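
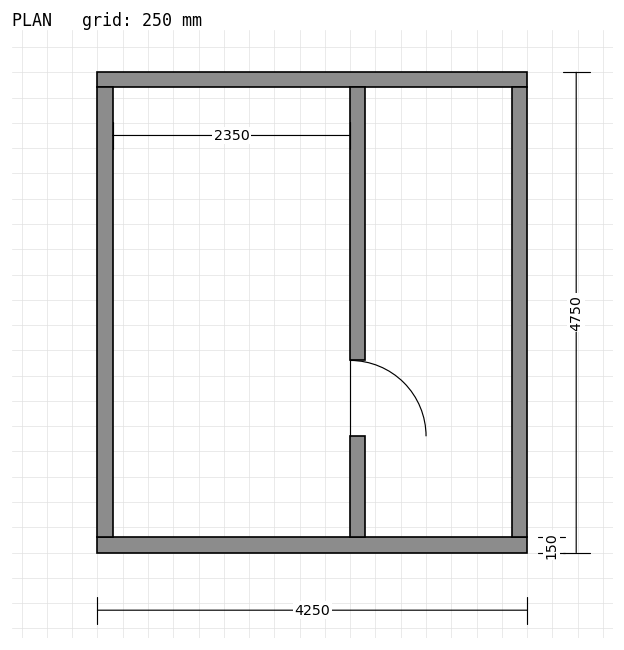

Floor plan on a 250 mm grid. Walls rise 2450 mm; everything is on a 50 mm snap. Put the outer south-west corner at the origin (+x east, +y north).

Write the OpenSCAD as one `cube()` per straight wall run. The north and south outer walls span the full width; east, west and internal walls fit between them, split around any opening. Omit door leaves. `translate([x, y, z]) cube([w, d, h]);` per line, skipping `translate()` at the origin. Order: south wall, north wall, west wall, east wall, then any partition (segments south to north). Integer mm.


cube([4250, 150, 2450]);
translate([0, 4600, 0]) cube([4250, 150, 2450]);
translate([0, 150, 0]) cube([150, 4450, 2450]);
translate([4100, 150, 0]) cube([150, 4450, 2450]);
translate([2500, 150, 0]) cube([150, 1000, 2450]);
translate([2500, 1900, 0]) cube([150, 2700, 2450]);


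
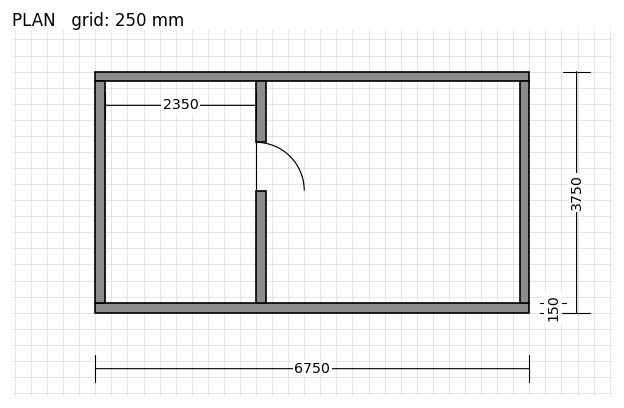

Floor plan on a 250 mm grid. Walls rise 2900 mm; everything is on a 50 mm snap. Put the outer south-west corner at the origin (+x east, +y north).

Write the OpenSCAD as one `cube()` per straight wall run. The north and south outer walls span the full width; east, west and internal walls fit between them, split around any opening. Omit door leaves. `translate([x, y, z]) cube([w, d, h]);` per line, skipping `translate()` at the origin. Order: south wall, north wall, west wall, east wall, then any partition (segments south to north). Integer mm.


cube([6750, 150, 2900]);
translate([0, 3600, 0]) cube([6750, 150, 2900]);
translate([0, 150, 0]) cube([150, 3450, 2900]);
translate([6600, 150, 0]) cube([150, 3450, 2900]);
translate([2500, 150, 0]) cube([150, 1750, 2900]);
translate([2500, 2650, 0]) cube([150, 950, 2900]);


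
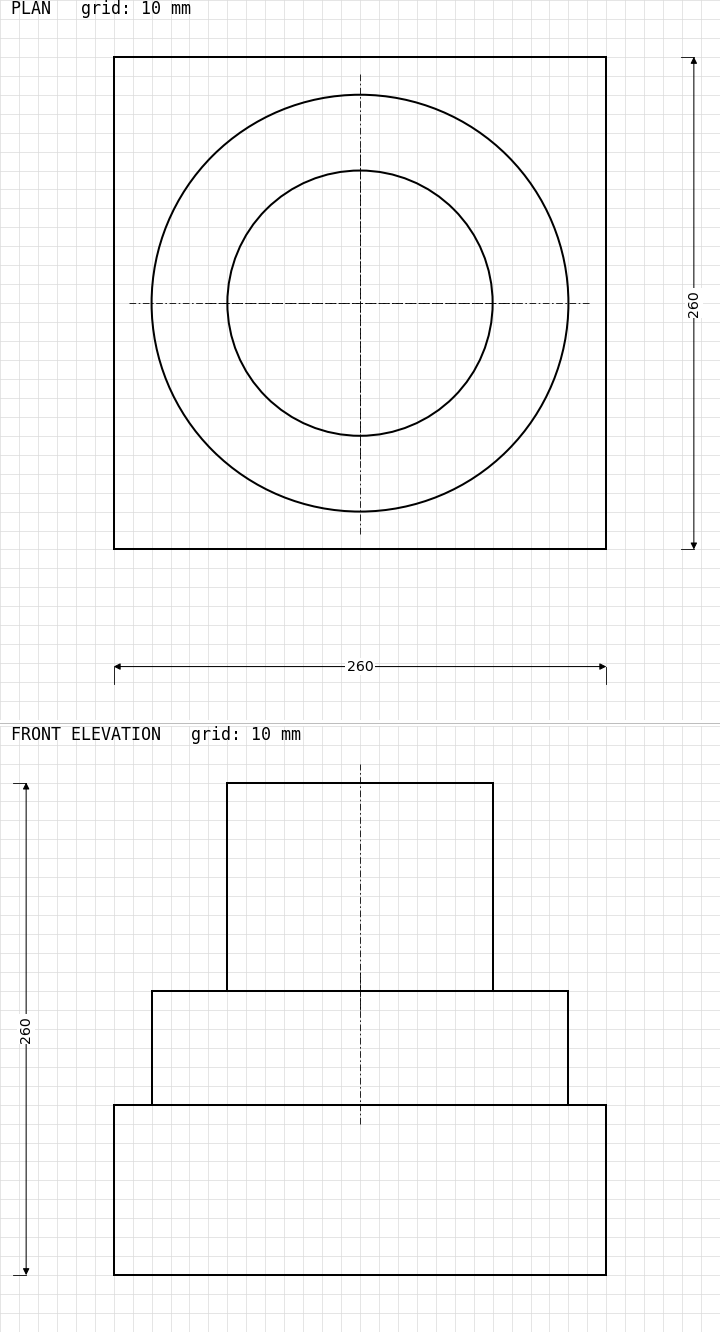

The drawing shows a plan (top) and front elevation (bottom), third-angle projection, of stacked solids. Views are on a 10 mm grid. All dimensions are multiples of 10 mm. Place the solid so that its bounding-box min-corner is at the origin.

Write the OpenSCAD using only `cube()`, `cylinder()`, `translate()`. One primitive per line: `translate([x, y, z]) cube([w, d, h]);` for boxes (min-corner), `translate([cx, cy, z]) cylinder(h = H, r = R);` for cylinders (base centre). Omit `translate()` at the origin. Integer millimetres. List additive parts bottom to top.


cube([260, 260, 90]);
translate([130, 130, 90]) cylinder(h = 60, r = 110);
translate([130, 130, 150]) cylinder(h = 110, r = 70);


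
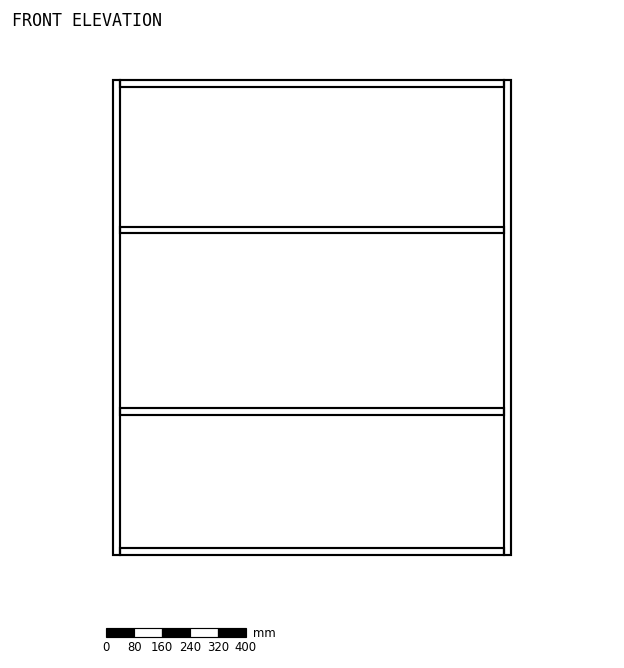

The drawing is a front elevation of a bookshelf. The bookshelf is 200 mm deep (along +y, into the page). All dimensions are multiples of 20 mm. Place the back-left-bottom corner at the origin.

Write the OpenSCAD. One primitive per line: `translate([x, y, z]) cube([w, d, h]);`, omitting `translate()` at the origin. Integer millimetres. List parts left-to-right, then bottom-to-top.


cube([20, 200, 1360]);
translate([20, 0, 0]) cube([1100, 200, 20]);
translate([20, 0, 400]) cube([1100, 200, 20]);
translate([20, 0, 920]) cube([1100, 200, 20]);
translate([20, 0, 1340]) cube([1100, 200, 20]);
translate([1120, 0, 0]) cube([20, 200, 1360]);


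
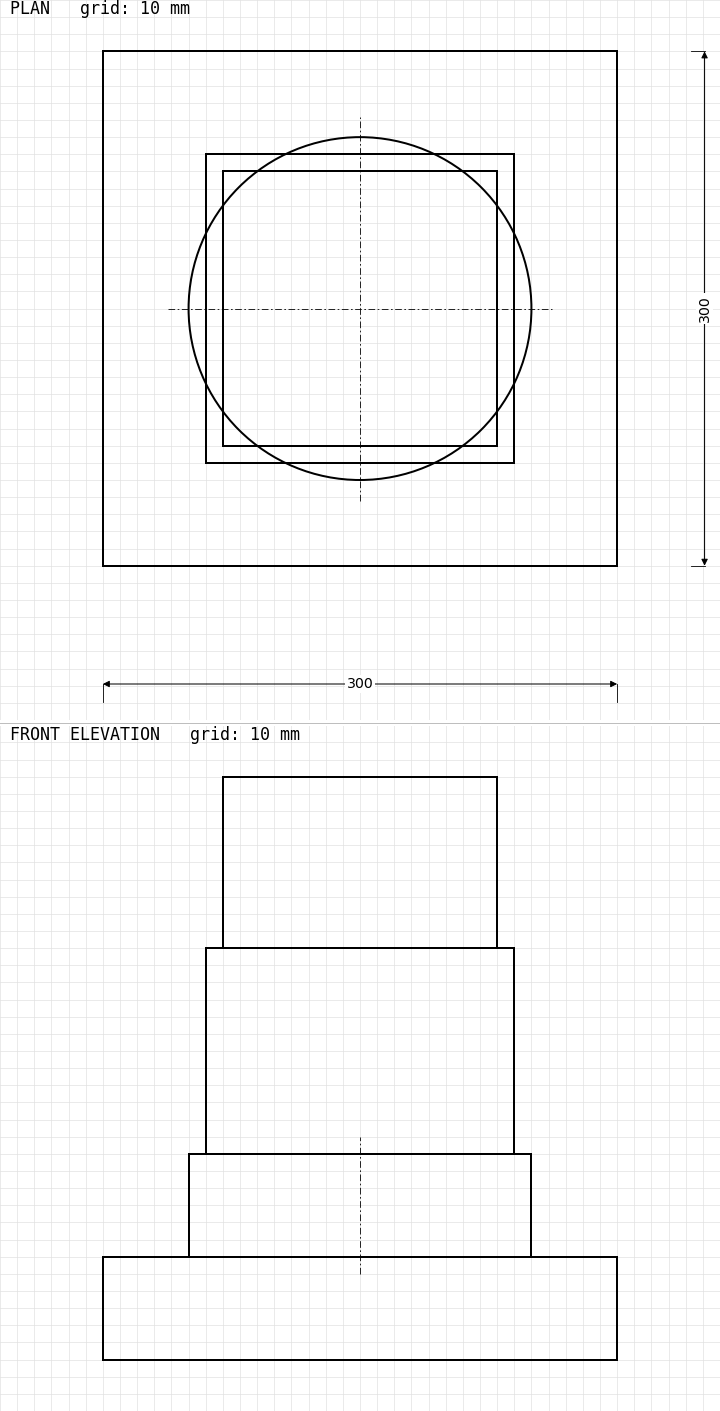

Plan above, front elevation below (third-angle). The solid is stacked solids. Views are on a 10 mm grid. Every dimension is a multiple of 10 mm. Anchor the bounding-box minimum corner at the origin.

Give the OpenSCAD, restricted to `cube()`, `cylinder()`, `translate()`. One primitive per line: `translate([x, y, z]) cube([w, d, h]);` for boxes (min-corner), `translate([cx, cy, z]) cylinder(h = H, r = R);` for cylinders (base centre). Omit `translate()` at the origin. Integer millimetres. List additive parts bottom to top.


cube([300, 300, 60]);
translate([150, 150, 60]) cylinder(h = 60, r = 100);
translate([60, 60, 120]) cube([180, 180, 120]);
translate([70, 70, 240]) cube([160, 160, 100]);


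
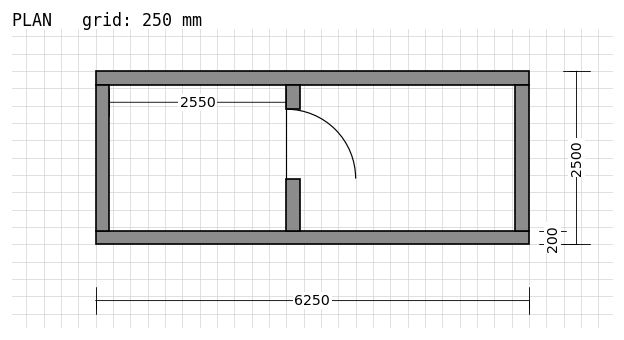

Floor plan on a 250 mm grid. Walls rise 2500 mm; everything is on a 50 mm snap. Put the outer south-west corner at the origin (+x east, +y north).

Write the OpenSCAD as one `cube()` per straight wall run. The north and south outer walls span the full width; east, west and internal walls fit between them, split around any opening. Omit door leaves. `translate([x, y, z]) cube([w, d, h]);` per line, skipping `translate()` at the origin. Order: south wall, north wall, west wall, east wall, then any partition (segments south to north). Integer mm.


cube([6250, 200, 2500]);
translate([0, 2300, 0]) cube([6250, 200, 2500]);
translate([0, 200, 0]) cube([200, 2100, 2500]);
translate([6050, 200, 0]) cube([200, 2100, 2500]);
translate([2750, 200, 0]) cube([200, 750, 2500]);
translate([2750, 1950, 0]) cube([200, 350, 2500]);


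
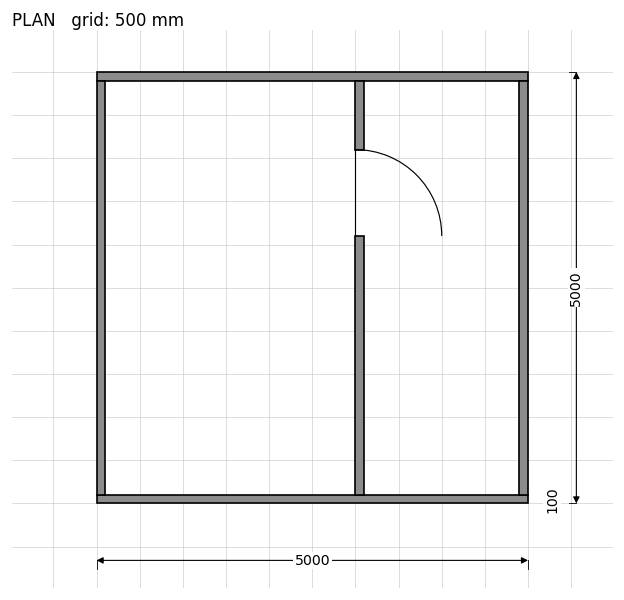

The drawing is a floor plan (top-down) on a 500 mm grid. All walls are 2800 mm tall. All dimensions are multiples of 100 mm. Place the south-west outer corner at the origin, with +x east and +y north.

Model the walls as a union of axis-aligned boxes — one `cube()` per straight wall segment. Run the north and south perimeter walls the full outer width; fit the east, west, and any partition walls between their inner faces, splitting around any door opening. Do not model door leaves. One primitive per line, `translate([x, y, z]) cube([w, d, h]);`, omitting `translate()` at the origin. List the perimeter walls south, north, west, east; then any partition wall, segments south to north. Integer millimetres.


cube([5000, 100, 2800]);
translate([0, 4900, 0]) cube([5000, 100, 2800]);
translate([0, 100, 0]) cube([100, 4800, 2800]);
translate([4900, 100, 0]) cube([100, 4800, 2800]);
translate([3000, 100, 0]) cube([100, 3000, 2800]);
translate([3000, 4100, 0]) cube([100, 800, 2800]);


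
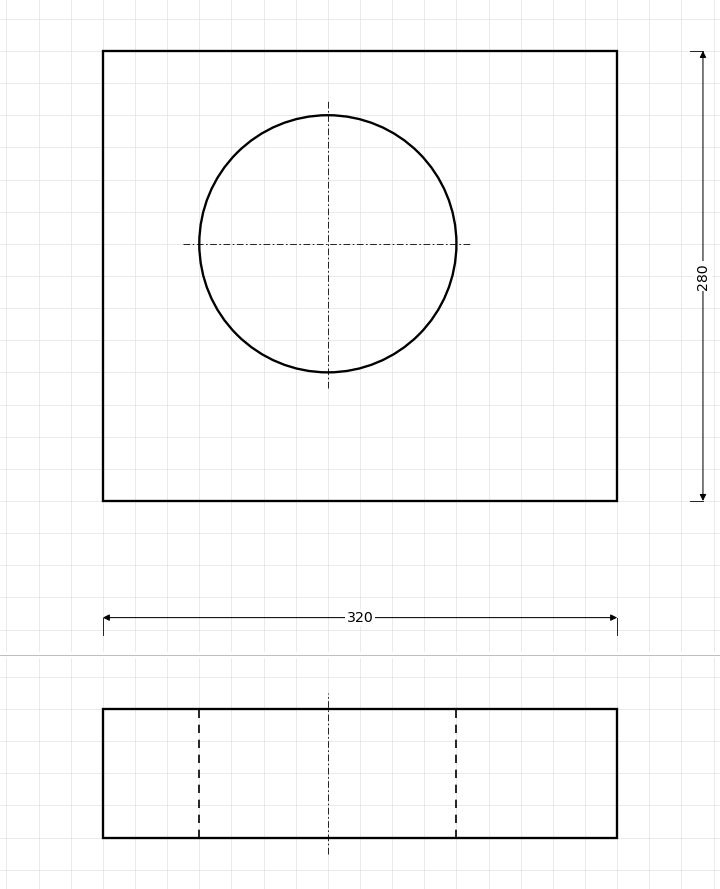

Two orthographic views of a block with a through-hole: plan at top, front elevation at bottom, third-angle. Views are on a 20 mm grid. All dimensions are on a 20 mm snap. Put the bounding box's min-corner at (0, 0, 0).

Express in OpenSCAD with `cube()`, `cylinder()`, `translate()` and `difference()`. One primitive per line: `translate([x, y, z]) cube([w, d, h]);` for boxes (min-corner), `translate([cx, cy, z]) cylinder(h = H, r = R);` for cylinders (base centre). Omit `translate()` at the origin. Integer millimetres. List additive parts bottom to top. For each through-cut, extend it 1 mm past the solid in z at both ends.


difference() {
  cube([320, 280, 80]);
  translate([140, 160, -1]) cylinder(h = 82, r = 80);
}


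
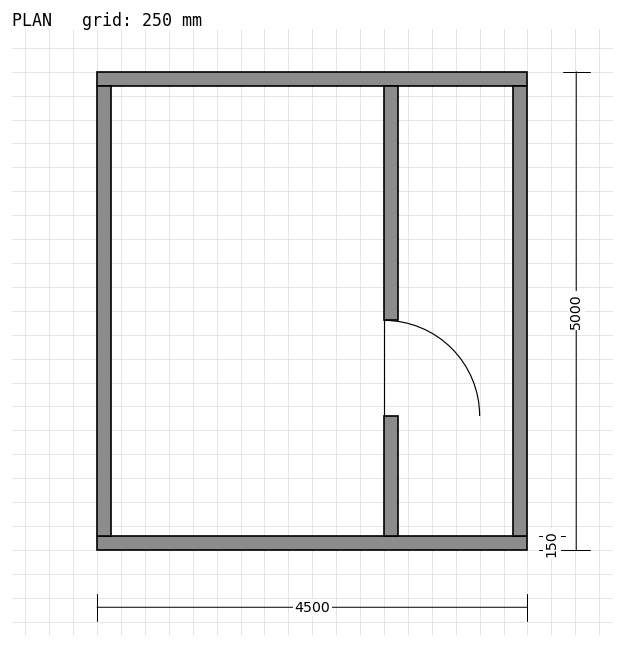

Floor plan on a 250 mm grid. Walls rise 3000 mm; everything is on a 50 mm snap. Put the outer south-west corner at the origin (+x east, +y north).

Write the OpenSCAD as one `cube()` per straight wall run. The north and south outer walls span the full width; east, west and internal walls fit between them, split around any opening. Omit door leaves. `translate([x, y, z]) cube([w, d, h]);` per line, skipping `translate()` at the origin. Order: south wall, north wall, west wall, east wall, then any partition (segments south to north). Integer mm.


cube([4500, 150, 3000]);
translate([0, 4850, 0]) cube([4500, 150, 3000]);
translate([0, 150, 0]) cube([150, 4700, 3000]);
translate([4350, 150, 0]) cube([150, 4700, 3000]);
translate([3000, 150, 0]) cube([150, 1250, 3000]);
translate([3000, 2400, 0]) cube([150, 2450, 3000]);


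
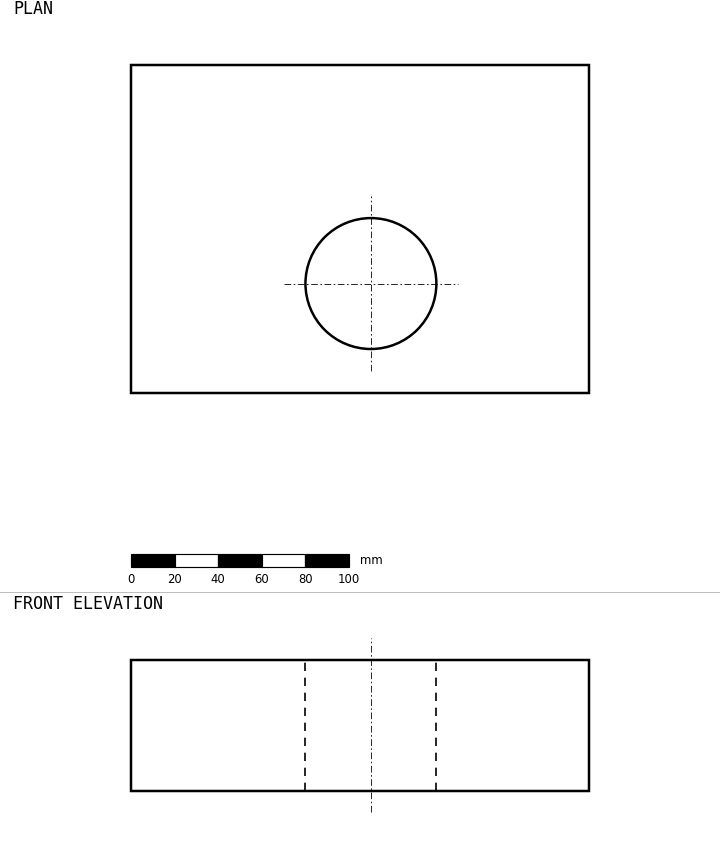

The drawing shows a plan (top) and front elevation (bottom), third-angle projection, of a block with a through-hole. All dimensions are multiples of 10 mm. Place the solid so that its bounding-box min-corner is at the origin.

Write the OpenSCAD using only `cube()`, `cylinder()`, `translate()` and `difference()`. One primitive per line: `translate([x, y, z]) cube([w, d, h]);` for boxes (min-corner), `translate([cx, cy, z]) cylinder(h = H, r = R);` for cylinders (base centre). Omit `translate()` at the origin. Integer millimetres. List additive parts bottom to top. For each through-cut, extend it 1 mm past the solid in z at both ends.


difference() {
  cube([210, 150, 60]);
  translate([110, 50, -1]) cylinder(h = 62, r = 30);
}


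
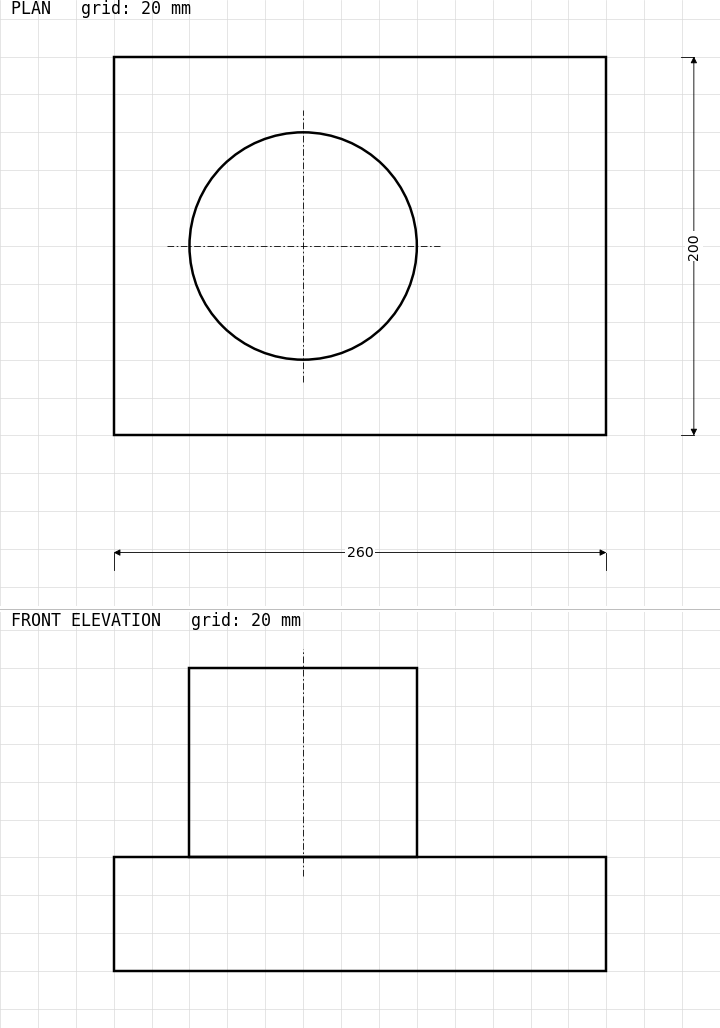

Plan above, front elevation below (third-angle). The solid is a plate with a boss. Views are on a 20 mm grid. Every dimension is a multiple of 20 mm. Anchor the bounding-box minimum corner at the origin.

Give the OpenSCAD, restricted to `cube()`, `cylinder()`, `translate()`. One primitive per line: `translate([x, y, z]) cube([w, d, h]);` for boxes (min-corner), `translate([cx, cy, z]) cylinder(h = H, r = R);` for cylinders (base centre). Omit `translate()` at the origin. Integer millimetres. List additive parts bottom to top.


cube([260, 200, 60]);
translate([100, 100, 60]) cylinder(h = 100, r = 60);


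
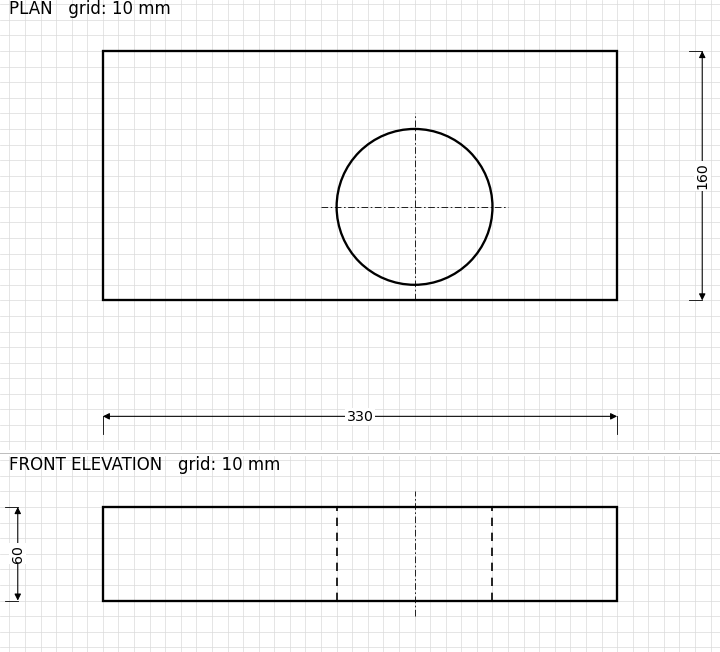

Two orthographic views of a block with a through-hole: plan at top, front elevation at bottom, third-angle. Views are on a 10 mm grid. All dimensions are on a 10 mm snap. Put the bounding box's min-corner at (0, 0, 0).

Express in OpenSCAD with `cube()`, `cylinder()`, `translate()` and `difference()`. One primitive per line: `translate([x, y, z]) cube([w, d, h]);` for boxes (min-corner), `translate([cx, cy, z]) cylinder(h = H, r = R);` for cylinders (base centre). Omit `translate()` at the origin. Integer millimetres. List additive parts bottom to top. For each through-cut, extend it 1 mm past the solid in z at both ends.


difference() {
  cube([330, 160, 60]);
  translate([200, 60, -1]) cylinder(h = 62, r = 50);
}


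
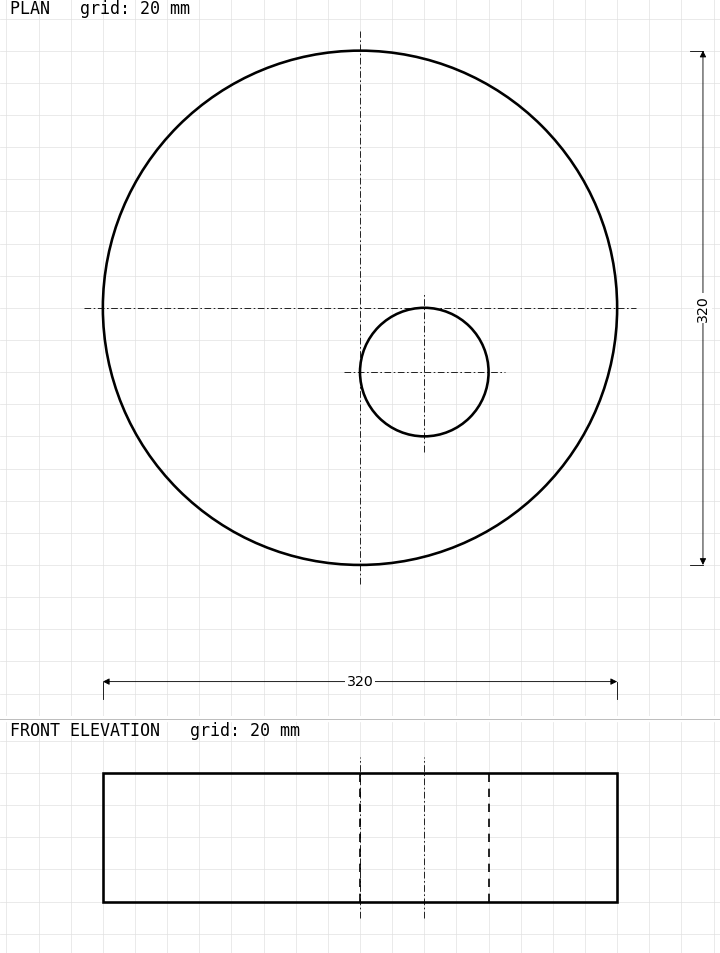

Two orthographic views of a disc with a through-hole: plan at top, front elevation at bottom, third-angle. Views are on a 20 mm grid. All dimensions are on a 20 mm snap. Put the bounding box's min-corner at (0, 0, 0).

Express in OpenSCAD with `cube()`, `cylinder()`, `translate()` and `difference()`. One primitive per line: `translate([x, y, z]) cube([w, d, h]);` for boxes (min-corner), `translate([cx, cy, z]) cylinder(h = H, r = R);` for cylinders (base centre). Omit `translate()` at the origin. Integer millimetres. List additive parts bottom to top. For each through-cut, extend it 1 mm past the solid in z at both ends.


difference() {
  translate([160, 160, 0]) cylinder(h = 80, r = 160);
  translate([200, 120, -1]) cylinder(h = 82, r = 40);
}


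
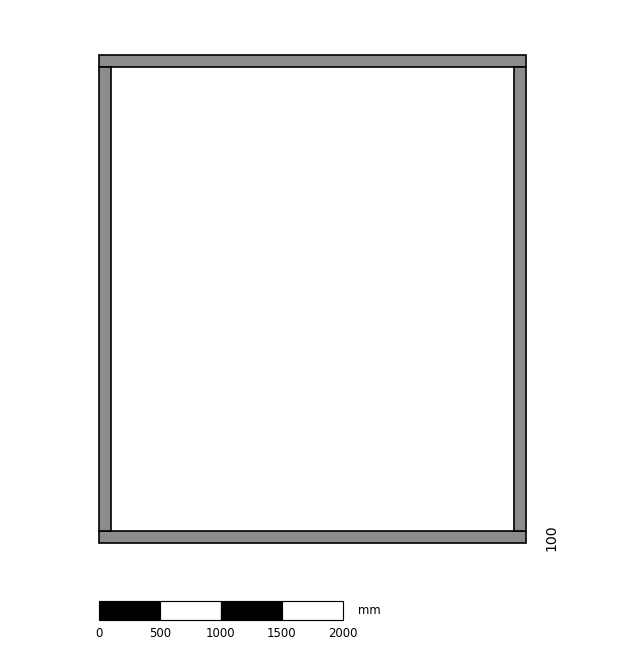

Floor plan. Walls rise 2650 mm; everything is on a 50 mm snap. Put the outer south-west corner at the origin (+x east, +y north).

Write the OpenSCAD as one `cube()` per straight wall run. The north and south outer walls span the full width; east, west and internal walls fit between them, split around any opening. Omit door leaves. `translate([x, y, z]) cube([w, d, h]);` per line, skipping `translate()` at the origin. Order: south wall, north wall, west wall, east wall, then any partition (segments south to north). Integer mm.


cube([3500, 100, 2650]);
translate([0, 3900, 0]) cube([3500, 100, 2650]);
translate([0, 100, 0]) cube([100, 3800, 2650]);
translate([3400, 100, 0]) cube([100, 3800, 2650]);


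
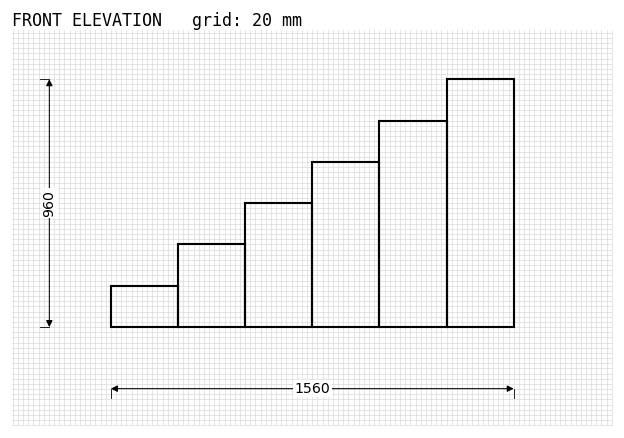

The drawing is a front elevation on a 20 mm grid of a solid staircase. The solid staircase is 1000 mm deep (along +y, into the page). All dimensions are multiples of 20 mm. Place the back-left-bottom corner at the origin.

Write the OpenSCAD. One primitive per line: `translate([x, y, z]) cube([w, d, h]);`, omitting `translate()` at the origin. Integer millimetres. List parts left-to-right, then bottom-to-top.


cube([260, 1000, 160]);
translate([260, 0, 0]) cube([260, 1000, 320]);
translate([520, 0, 0]) cube([260, 1000, 480]);
translate([780, 0, 0]) cube([260, 1000, 640]);
translate([1040, 0, 0]) cube([260, 1000, 800]);
translate([1300, 0, 0]) cube([260, 1000, 960]);


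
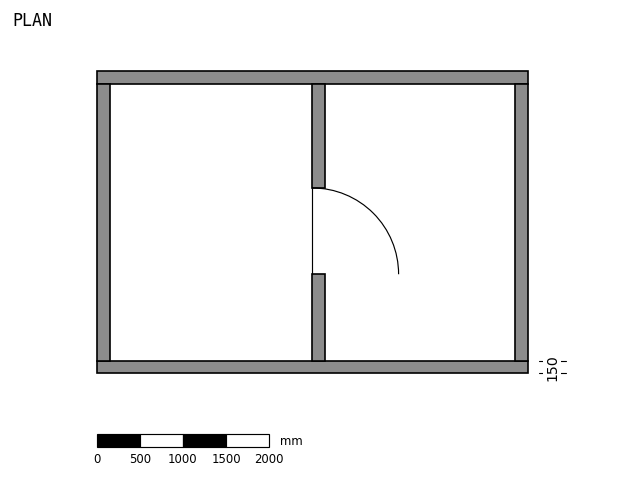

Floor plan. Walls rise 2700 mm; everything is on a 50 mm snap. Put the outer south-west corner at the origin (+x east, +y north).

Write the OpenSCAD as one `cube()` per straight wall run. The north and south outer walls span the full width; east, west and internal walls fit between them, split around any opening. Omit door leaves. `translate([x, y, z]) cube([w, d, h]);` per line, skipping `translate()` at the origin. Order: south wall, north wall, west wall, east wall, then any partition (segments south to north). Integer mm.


cube([5000, 150, 2700]);
translate([0, 3350, 0]) cube([5000, 150, 2700]);
translate([0, 150, 0]) cube([150, 3200, 2700]);
translate([4850, 150, 0]) cube([150, 3200, 2700]);
translate([2500, 150, 0]) cube([150, 1000, 2700]);
translate([2500, 2150, 0]) cube([150, 1200, 2700]);


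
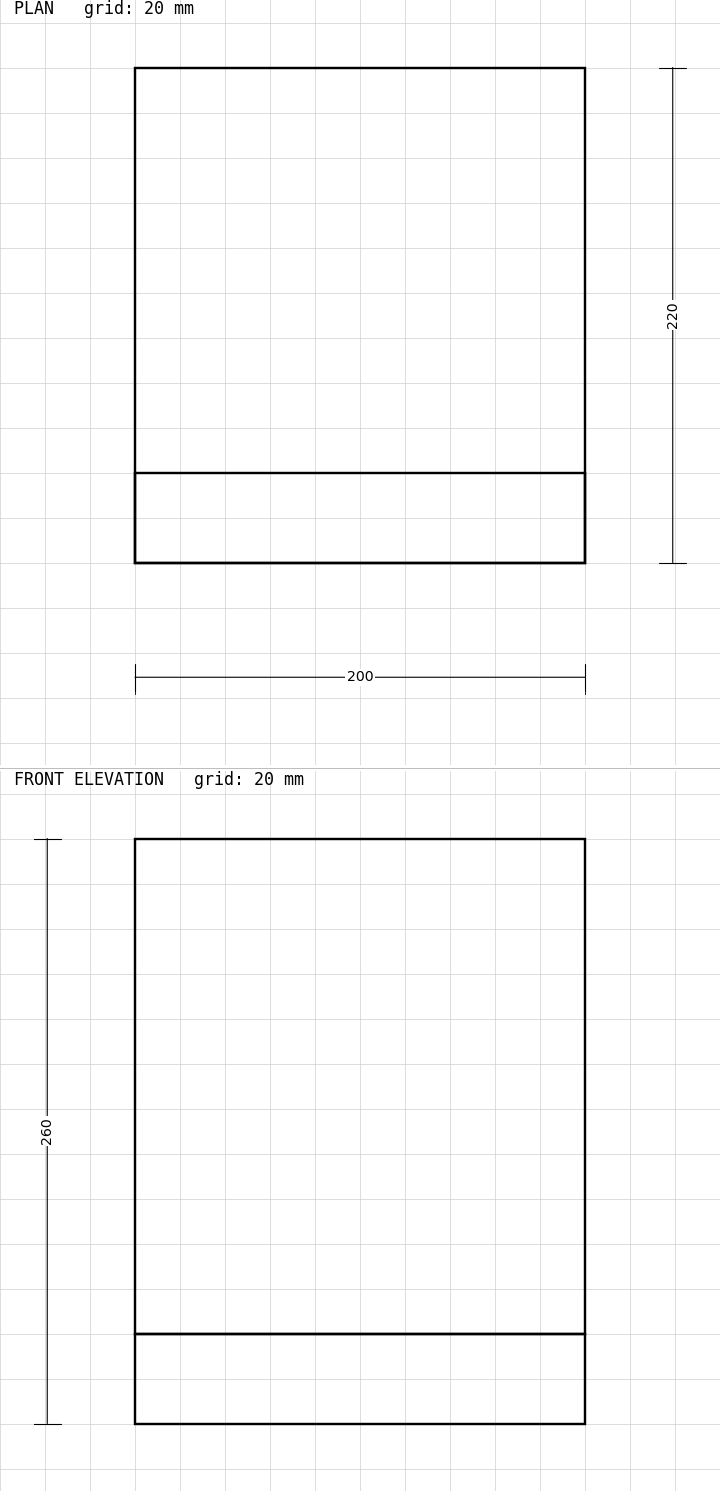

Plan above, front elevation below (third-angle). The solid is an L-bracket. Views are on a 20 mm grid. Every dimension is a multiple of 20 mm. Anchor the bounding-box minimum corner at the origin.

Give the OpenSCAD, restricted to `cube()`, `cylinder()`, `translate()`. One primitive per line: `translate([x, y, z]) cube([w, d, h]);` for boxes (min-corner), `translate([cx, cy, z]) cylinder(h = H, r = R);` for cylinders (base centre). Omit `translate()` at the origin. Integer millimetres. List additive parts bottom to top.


cube([200, 220, 40]);
translate([0, 0, 40]) cube([200, 40, 220]);


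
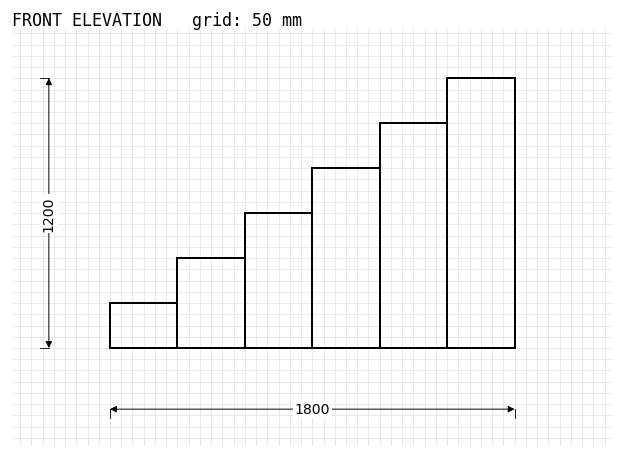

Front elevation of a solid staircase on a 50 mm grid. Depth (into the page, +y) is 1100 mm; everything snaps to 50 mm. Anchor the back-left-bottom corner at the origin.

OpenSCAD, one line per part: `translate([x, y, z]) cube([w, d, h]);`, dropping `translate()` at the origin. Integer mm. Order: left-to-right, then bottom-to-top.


cube([300, 1100, 200]);
translate([300, 0, 0]) cube([300, 1100, 400]);
translate([600, 0, 0]) cube([300, 1100, 600]);
translate([900, 0, 0]) cube([300, 1100, 800]);
translate([1200, 0, 0]) cube([300, 1100, 1000]);
translate([1500, 0, 0]) cube([300, 1100, 1200]);


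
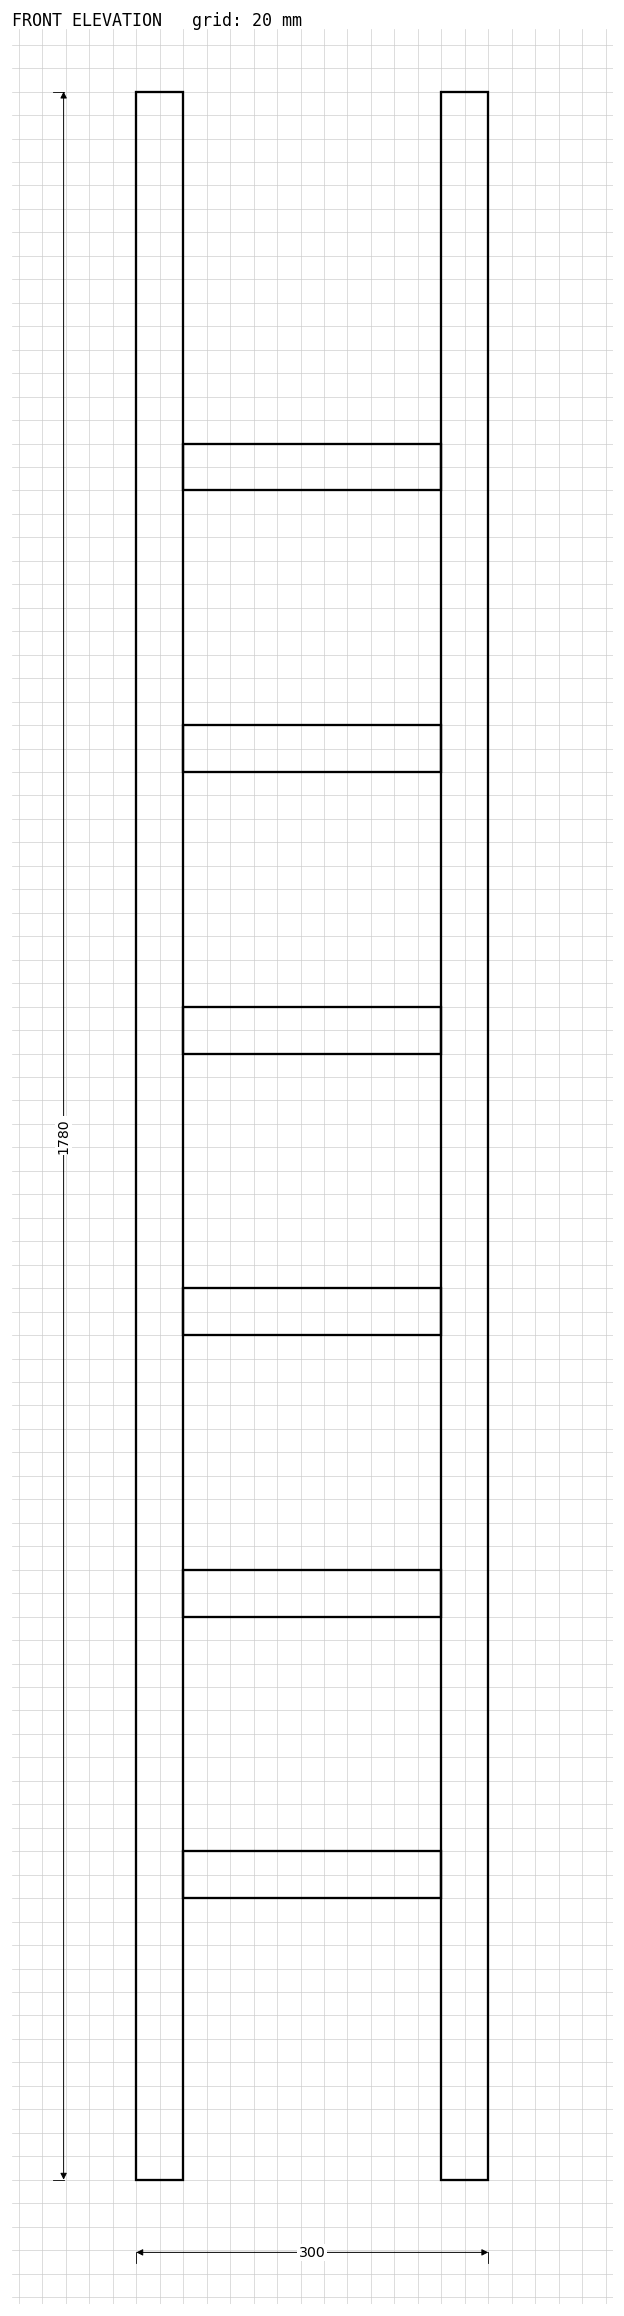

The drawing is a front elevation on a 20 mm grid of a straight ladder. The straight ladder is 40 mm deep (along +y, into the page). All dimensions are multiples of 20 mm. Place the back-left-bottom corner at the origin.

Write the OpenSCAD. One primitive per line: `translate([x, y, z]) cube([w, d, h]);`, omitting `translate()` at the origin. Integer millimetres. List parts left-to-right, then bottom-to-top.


cube([40, 40, 1780]);
translate([40, 0, 240]) cube([220, 40, 40]);
translate([40, 0, 480]) cube([220, 40, 40]);
translate([40, 0, 720]) cube([220, 40, 40]);
translate([40, 0, 960]) cube([220, 40, 40]);
translate([40, 0, 1200]) cube([220, 40, 40]);
translate([40, 0, 1440]) cube([220, 40, 40]);
translate([260, 0, 0]) cube([40, 40, 1780]);


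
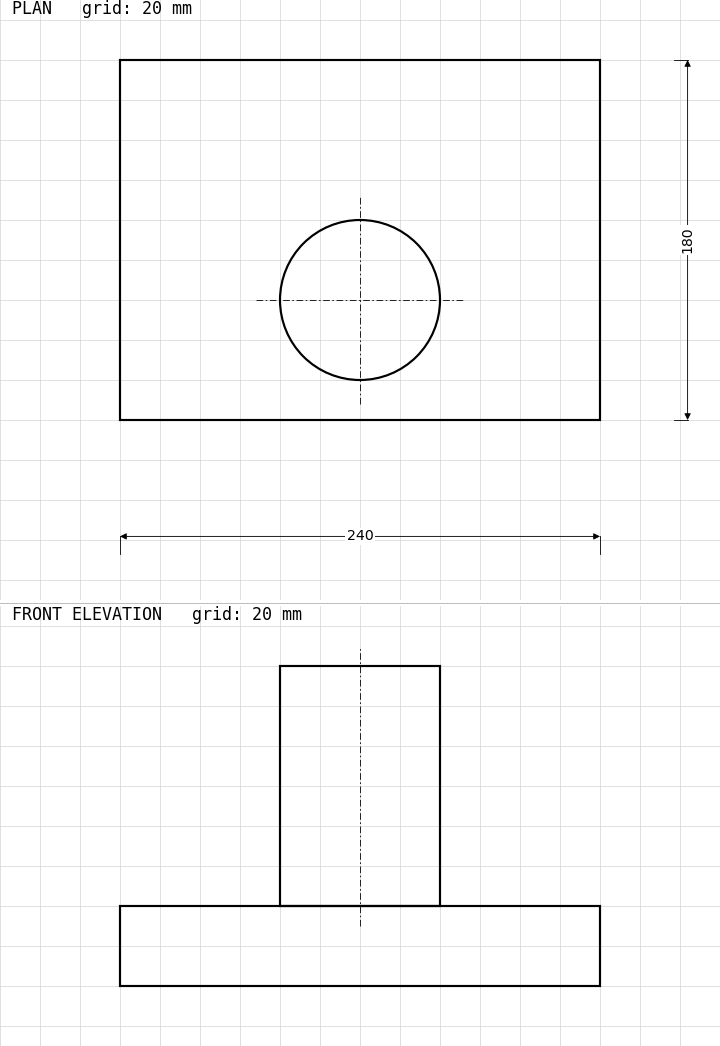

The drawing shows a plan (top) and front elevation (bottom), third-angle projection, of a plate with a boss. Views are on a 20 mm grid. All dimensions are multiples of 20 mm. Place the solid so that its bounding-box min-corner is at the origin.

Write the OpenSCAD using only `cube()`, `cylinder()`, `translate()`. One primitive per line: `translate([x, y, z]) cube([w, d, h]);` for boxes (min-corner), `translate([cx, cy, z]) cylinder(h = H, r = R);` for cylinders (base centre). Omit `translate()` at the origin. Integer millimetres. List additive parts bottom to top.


cube([240, 180, 40]);
translate([120, 60, 40]) cylinder(h = 120, r = 40);


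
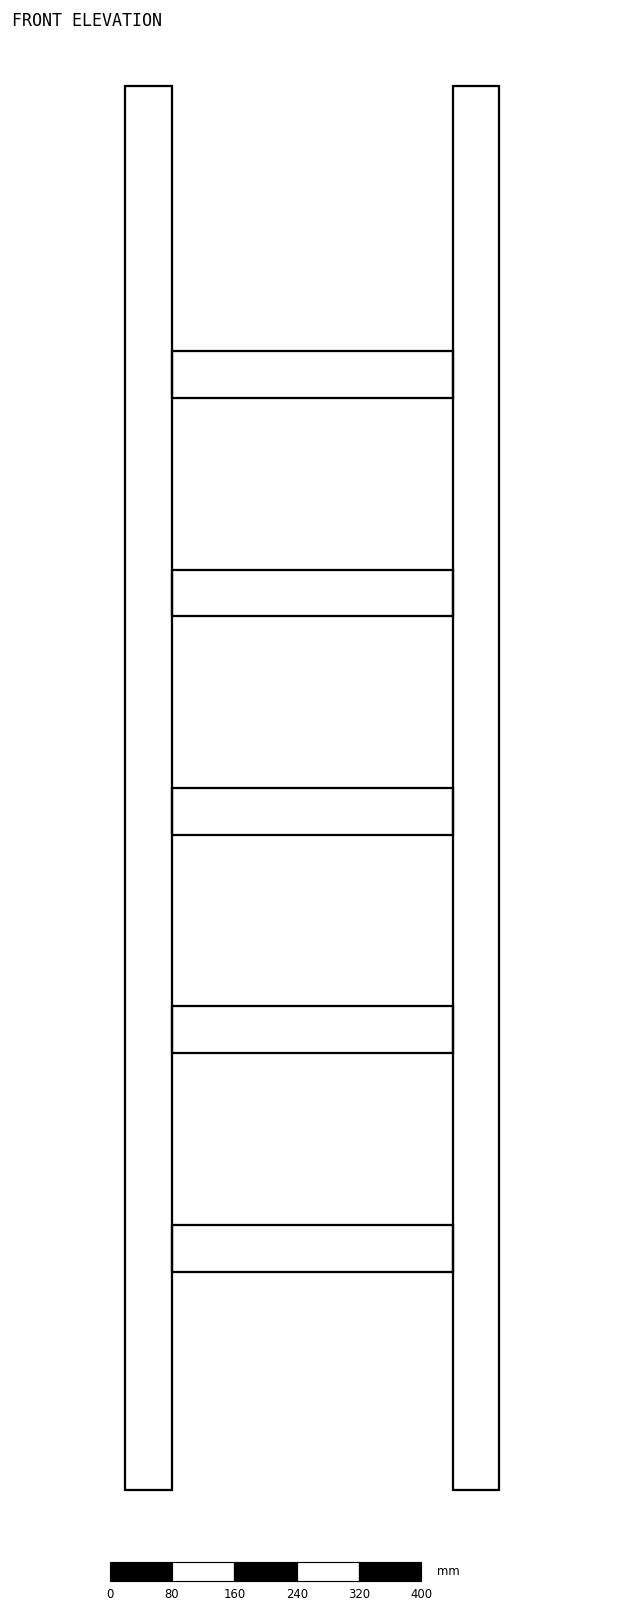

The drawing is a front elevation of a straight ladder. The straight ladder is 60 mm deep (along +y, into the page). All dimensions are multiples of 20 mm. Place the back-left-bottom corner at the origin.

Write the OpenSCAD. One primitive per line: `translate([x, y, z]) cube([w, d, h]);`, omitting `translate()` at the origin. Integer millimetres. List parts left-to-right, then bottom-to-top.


cube([60, 60, 1800]);
translate([60, 0, 280]) cube([360, 60, 60]);
translate([60, 0, 560]) cube([360, 60, 60]);
translate([60, 0, 840]) cube([360, 60, 60]);
translate([60, 0, 1120]) cube([360, 60, 60]);
translate([60, 0, 1400]) cube([360, 60, 60]);
translate([420, 0, 0]) cube([60, 60, 1800]);


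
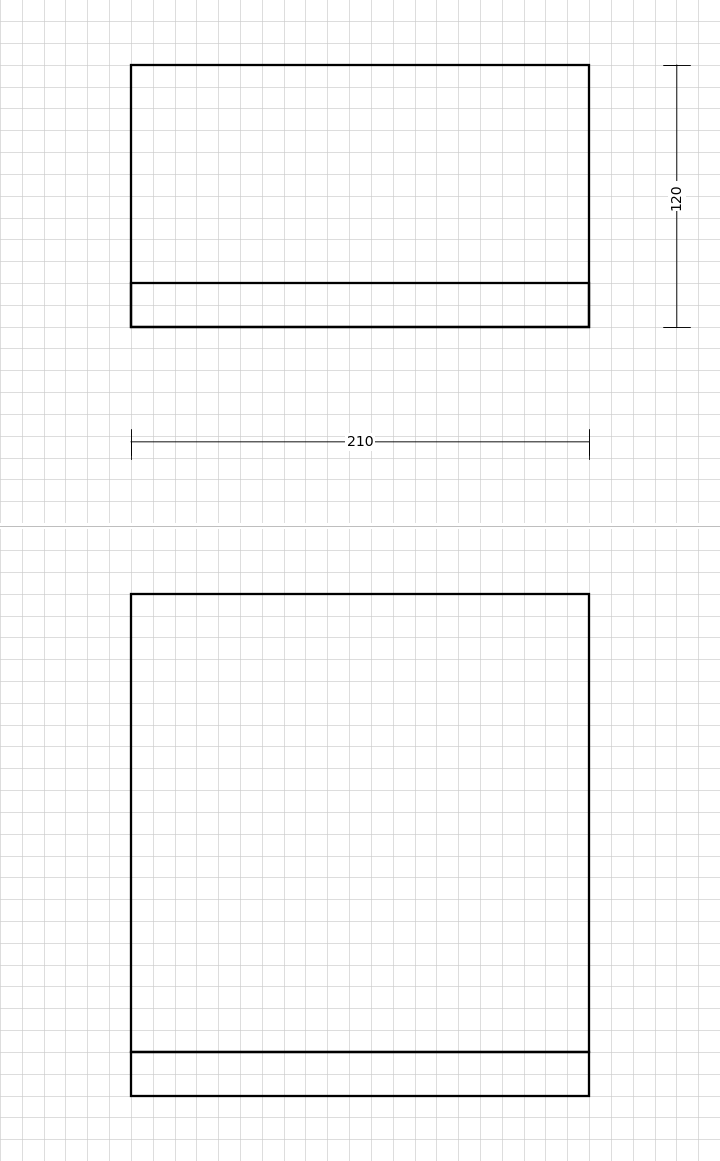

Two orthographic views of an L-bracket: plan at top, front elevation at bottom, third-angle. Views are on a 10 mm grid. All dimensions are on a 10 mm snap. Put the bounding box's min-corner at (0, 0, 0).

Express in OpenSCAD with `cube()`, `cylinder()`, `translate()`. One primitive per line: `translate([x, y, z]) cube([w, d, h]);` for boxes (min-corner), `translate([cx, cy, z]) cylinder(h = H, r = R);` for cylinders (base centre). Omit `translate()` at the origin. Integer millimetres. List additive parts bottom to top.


cube([210, 120, 20]);
translate([0, 0, 20]) cube([210, 20, 210]);


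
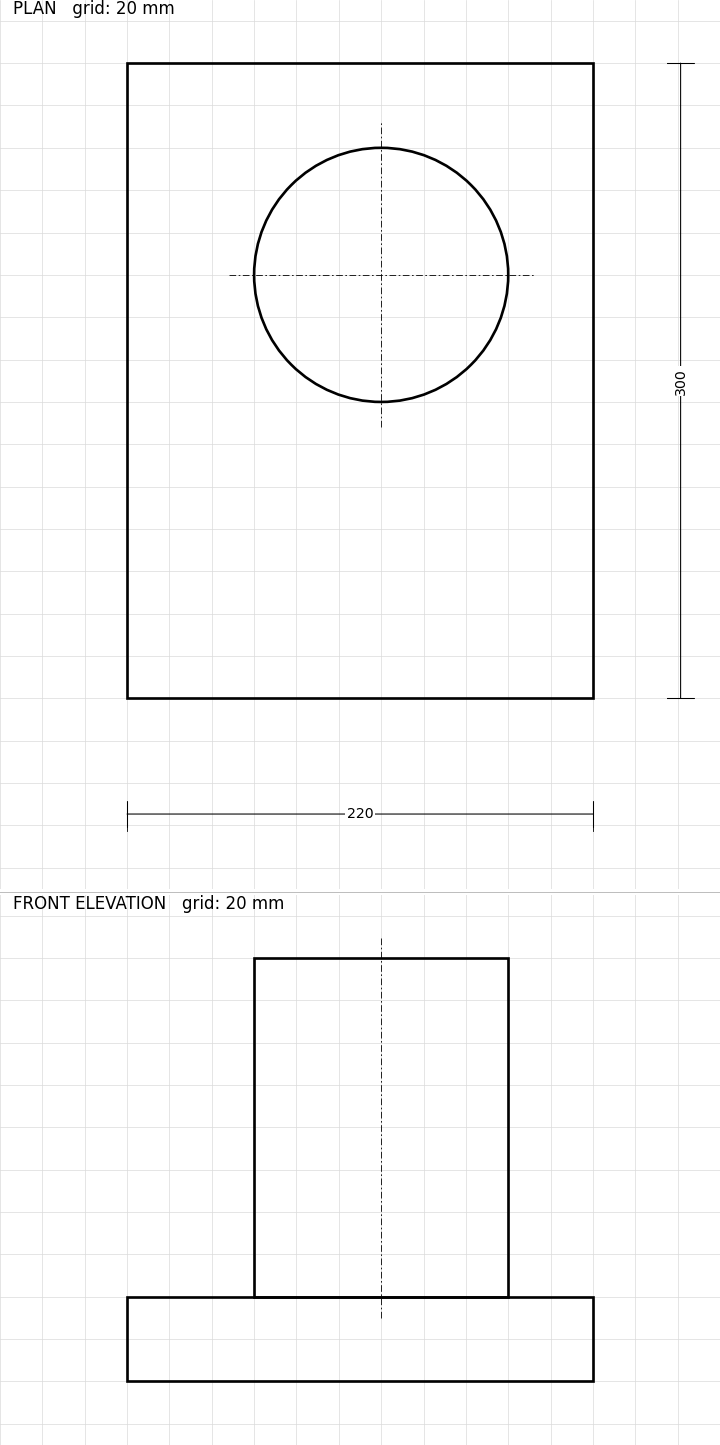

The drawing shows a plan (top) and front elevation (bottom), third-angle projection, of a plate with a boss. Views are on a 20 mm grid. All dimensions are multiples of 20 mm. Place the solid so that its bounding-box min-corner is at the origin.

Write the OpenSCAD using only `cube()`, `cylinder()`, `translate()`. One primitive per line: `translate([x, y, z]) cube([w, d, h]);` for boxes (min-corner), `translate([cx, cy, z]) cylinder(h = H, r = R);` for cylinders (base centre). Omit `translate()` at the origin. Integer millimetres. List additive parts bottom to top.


cube([220, 300, 40]);
translate([120, 200, 40]) cylinder(h = 160, r = 60);


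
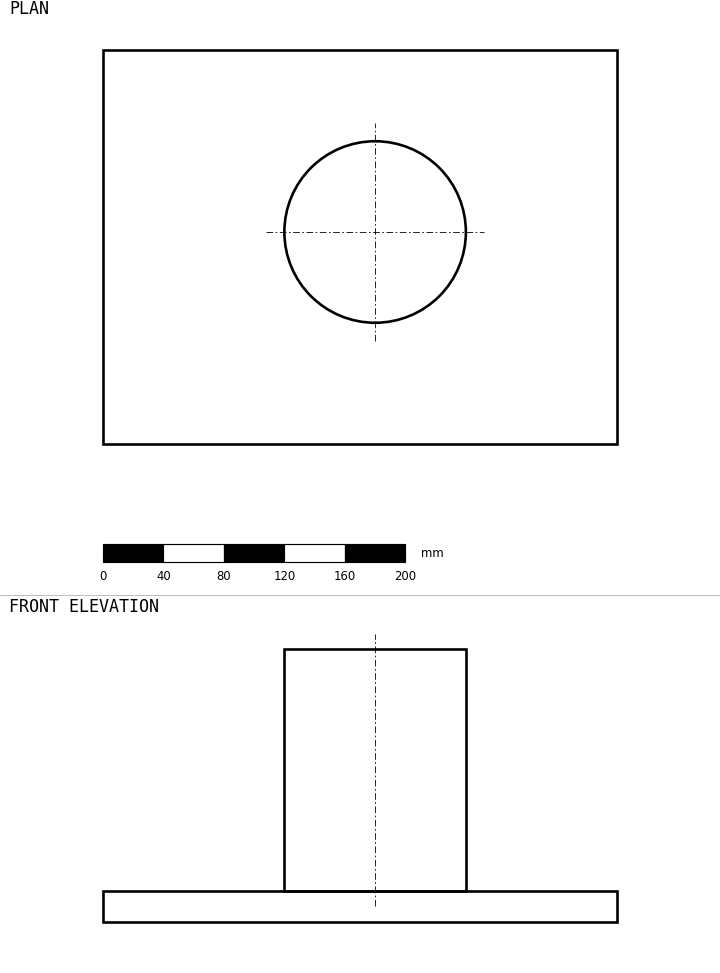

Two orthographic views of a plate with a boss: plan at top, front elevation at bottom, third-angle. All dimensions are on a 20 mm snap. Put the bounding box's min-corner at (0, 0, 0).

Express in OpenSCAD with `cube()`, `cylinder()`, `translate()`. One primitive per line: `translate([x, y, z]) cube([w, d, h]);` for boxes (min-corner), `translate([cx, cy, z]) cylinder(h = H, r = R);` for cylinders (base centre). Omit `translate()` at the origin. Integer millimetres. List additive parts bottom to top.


cube([340, 260, 20]);
translate([180, 140, 20]) cylinder(h = 160, r = 60);


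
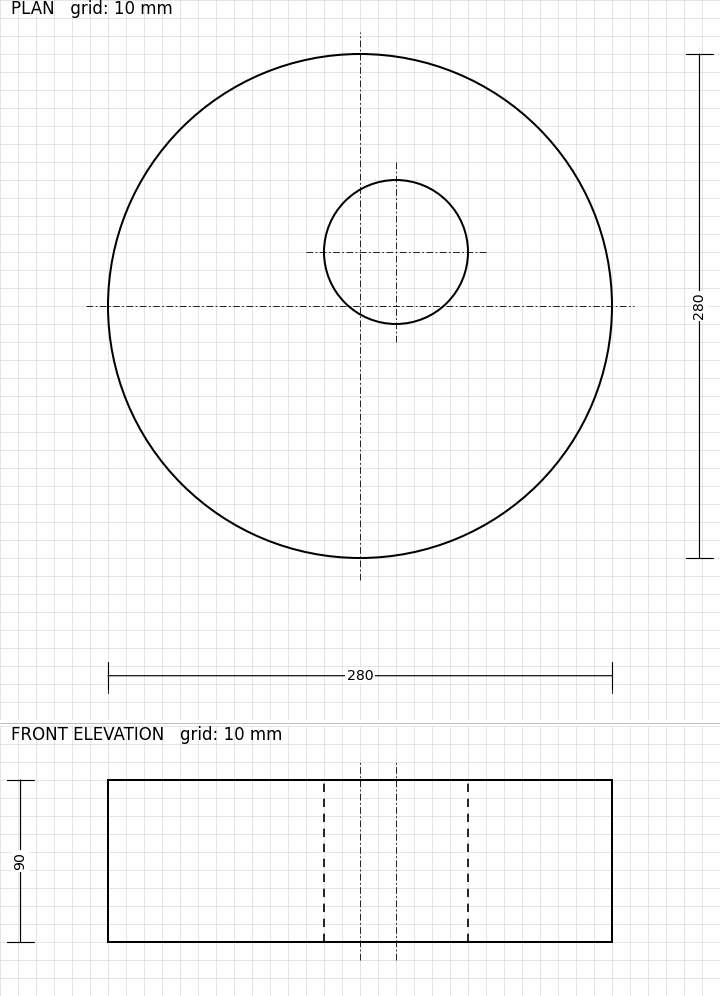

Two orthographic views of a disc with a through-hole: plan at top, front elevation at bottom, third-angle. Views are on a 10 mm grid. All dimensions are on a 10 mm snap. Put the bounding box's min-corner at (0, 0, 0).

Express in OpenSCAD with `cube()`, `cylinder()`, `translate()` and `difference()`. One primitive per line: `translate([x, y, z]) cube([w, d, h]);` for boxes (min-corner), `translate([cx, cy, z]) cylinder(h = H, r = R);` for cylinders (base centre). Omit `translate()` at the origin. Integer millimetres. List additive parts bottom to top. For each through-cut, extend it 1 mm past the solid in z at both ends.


difference() {
  translate([140, 140, 0]) cylinder(h = 90, r = 140);
  translate([160, 170, -1]) cylinder(h = 92, r = 40);
}


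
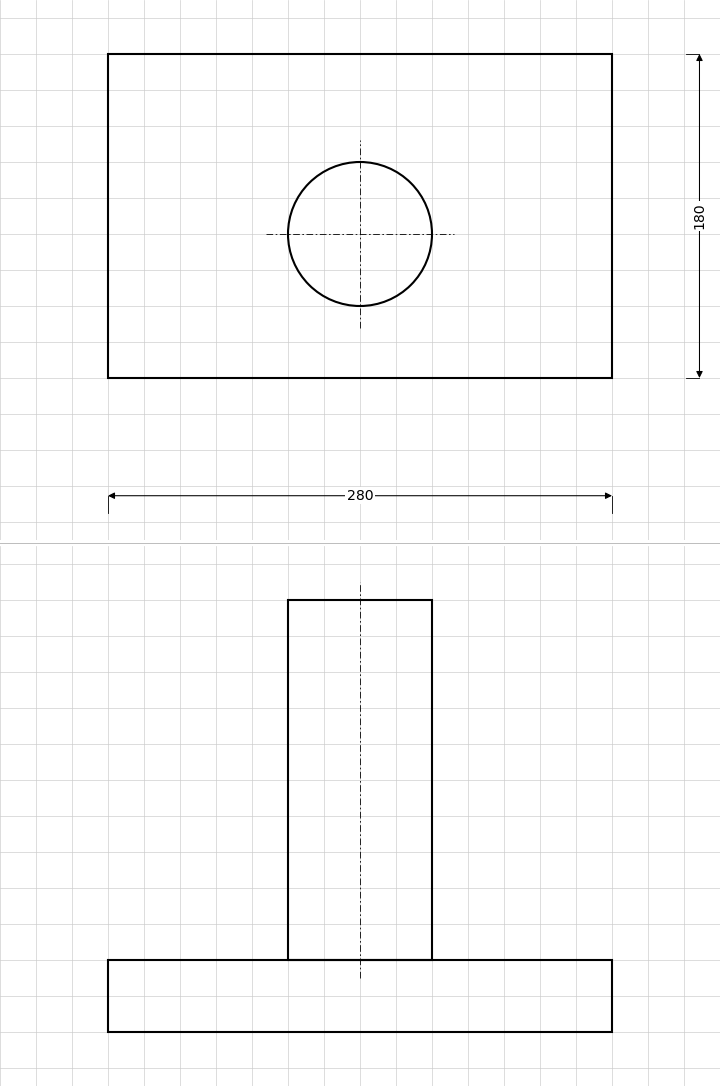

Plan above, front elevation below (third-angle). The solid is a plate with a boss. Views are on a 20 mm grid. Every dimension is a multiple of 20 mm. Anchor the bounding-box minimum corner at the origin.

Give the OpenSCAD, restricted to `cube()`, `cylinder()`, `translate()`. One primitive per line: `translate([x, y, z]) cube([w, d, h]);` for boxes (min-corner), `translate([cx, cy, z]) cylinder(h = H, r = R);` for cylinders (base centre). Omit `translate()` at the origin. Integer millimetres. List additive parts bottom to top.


cube([280, 180, 40]);
translate([140, 80, 40]) cylinder(h = 200, r = 40);


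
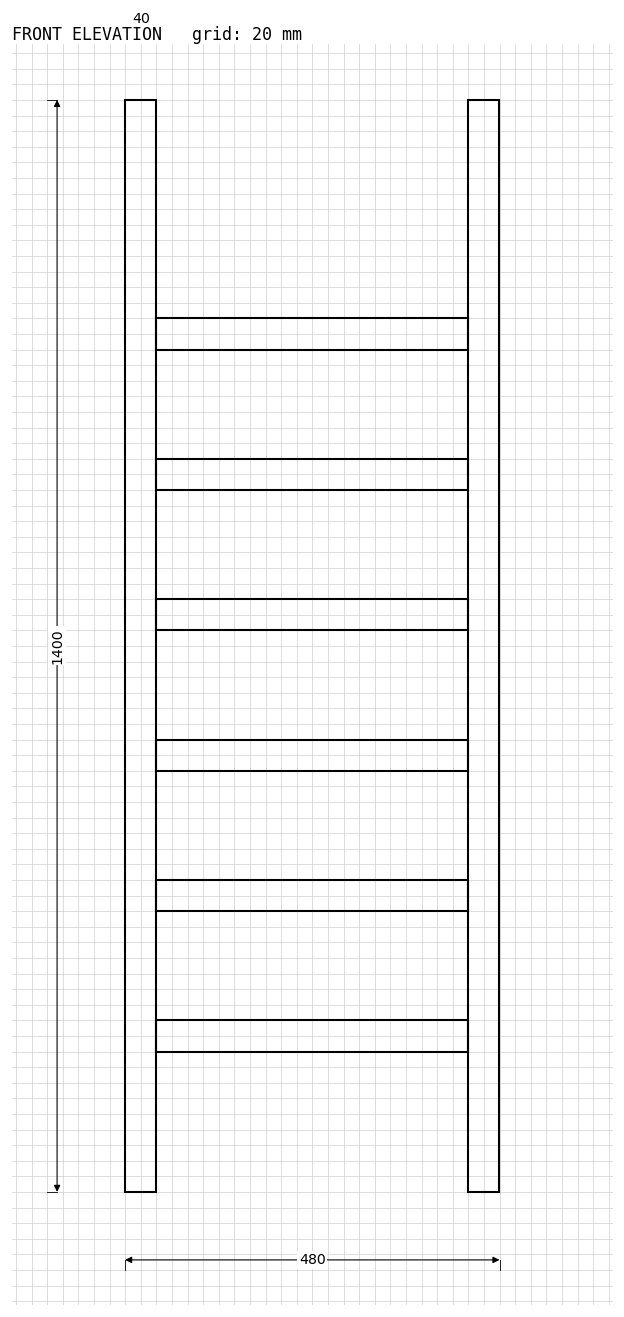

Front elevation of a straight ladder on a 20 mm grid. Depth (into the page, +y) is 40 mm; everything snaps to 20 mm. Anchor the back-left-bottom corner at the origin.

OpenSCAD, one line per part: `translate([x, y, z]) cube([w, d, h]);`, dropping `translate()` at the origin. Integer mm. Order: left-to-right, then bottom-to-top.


cube([40, 40, 1400]);
translate([40, 0, 180]) cube([400, 40, 40]);
translate([40, 0, 360]) cube([400, 40, 40]);
translate([40, 0, 540]) cube([400, 40, 40]);
translate([40, 0, 720]) cube([400, 40, 40]);
translate([40, 0, 900]) cube([400, 40, 40]);
translate([40, 0, 1080]) cube([400, 40, 40]);
translate([440, 0, 0]) cube([40, 40, 1400]);


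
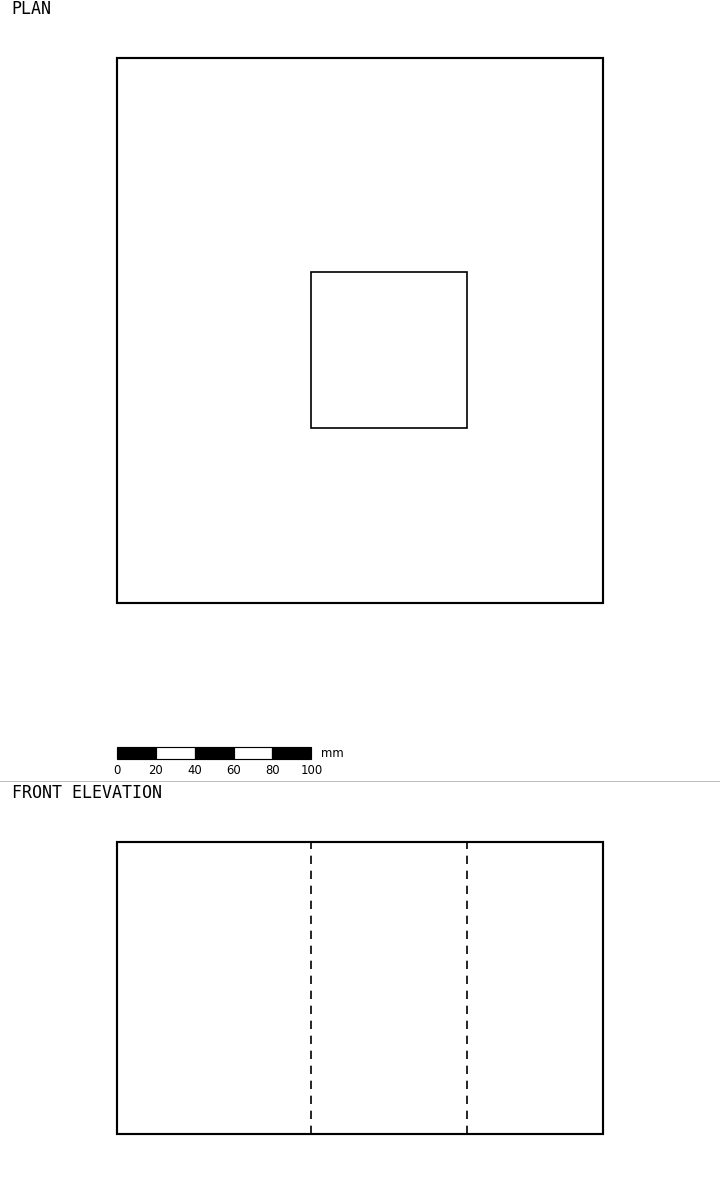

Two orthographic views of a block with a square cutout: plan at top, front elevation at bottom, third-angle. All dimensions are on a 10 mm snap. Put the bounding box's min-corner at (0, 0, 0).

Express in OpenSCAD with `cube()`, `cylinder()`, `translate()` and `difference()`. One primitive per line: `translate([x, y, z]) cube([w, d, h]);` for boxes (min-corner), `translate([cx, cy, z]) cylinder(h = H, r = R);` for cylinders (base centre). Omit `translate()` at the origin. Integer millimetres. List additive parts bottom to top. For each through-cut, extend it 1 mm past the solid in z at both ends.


difference() {
  cube([250, 280, 150]);
  translate([100, 90, -1]) cube([80, 80, 152]);
}


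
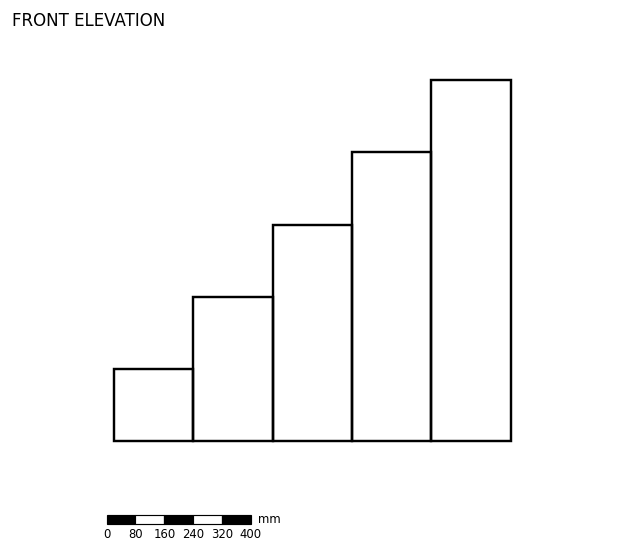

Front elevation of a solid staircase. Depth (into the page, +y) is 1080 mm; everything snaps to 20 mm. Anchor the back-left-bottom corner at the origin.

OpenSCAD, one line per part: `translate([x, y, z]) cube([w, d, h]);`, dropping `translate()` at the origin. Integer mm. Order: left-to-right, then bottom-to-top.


cube([220, 1080, 200]);
translate([220, 0, 0]) cube([220, 1080, 400]);
translate([440, 0, 0]) cube([220, 1080, 600]);
translate([660, 0, 0]) cube([220, 1080, 800]);
translate([880, 0, 0]) cube([220, 1080, 1000]);


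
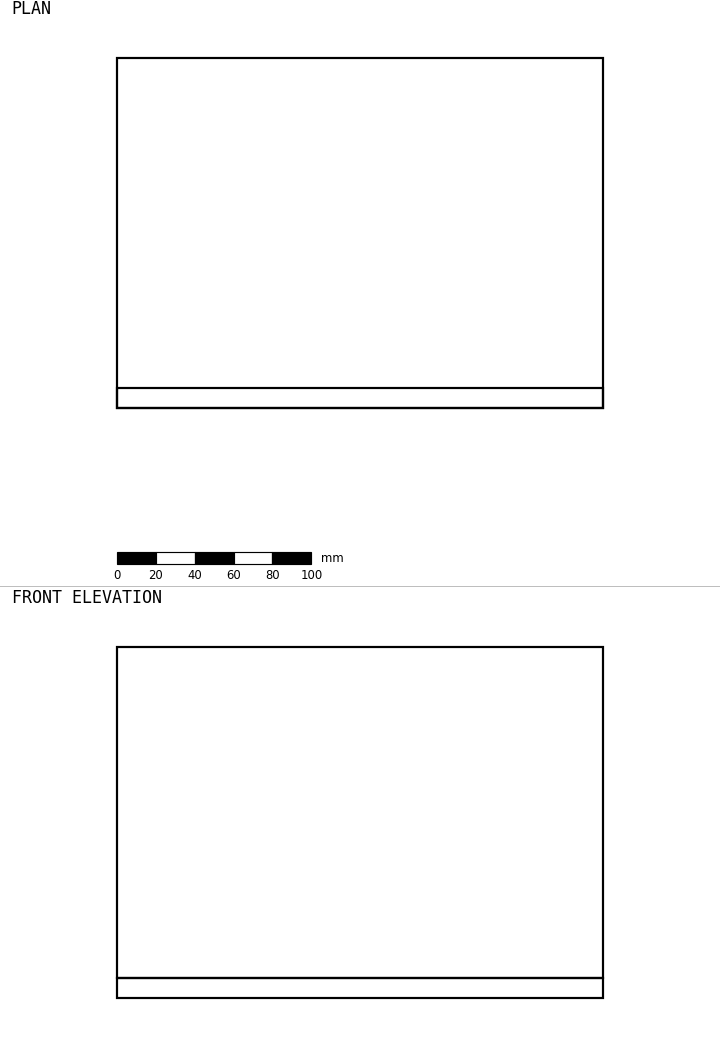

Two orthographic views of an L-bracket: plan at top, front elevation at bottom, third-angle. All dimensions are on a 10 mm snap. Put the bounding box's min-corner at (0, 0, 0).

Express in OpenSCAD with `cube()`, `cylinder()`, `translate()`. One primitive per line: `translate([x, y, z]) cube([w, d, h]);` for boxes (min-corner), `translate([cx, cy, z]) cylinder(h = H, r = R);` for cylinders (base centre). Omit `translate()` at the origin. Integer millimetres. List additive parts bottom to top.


cube([250, 180, 10]);
translate([0, 0, 10]) cube([250, 10, 170]);


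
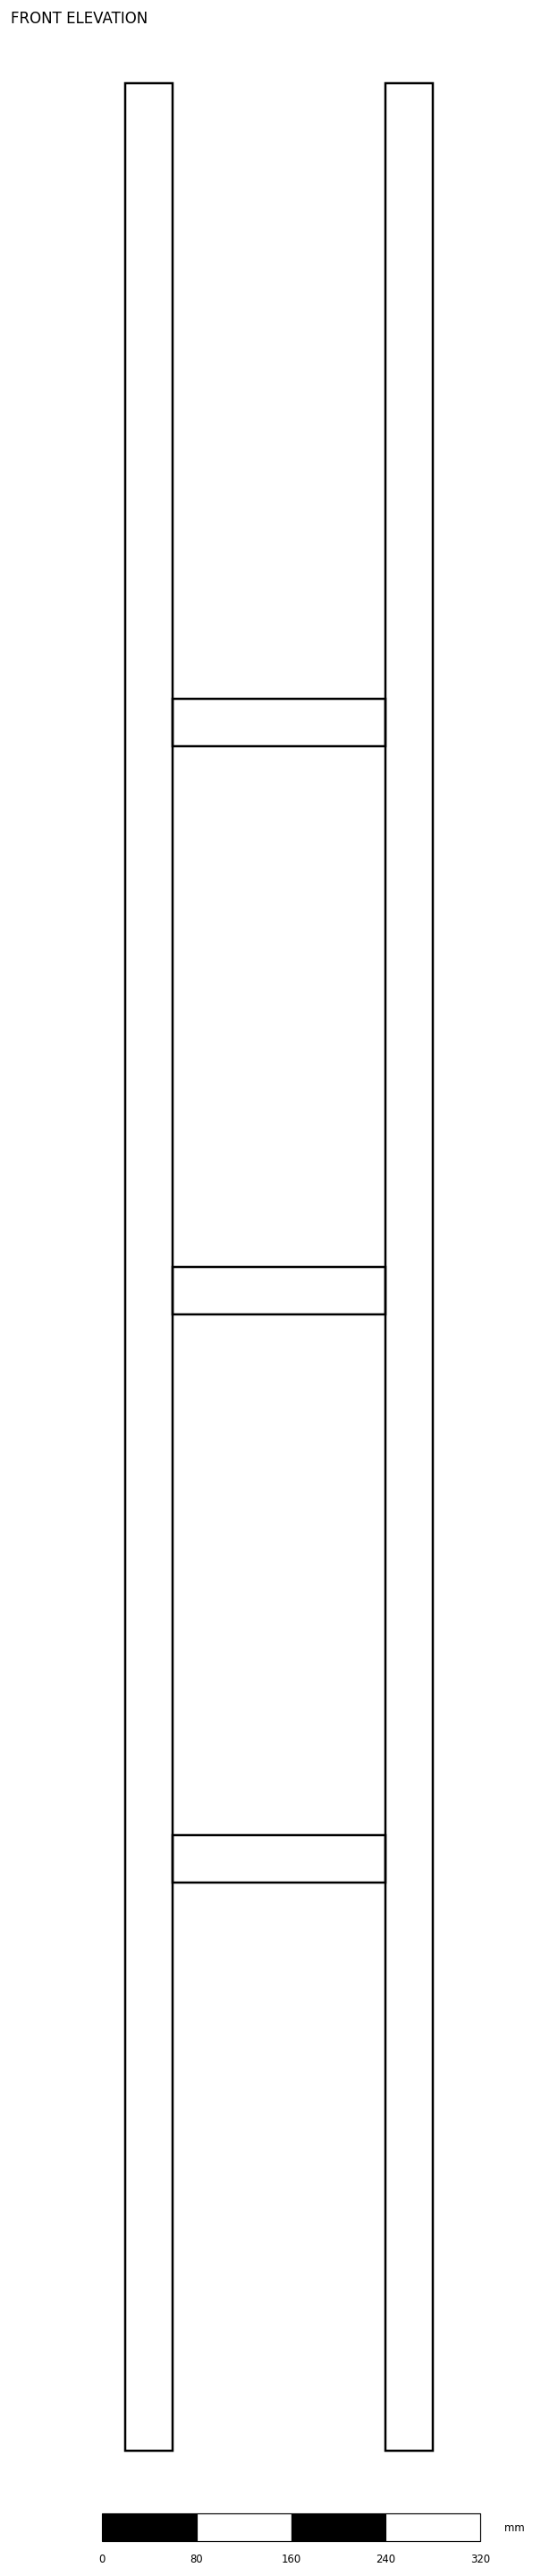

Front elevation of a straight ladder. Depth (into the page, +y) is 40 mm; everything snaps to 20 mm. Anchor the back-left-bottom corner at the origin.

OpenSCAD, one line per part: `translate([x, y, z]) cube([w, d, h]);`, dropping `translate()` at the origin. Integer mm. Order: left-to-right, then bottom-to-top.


cube([40, 40, 2000]);
translate([40, 0, 480]) cube([180, 40, 40]);
translate([40, 0, 960]) cube([180, 40, 40]);
translate([40, 0, 1440]) cube([180, 40, 40]);
translate([220, 0, 0]) cube([40, 40, 2000]);


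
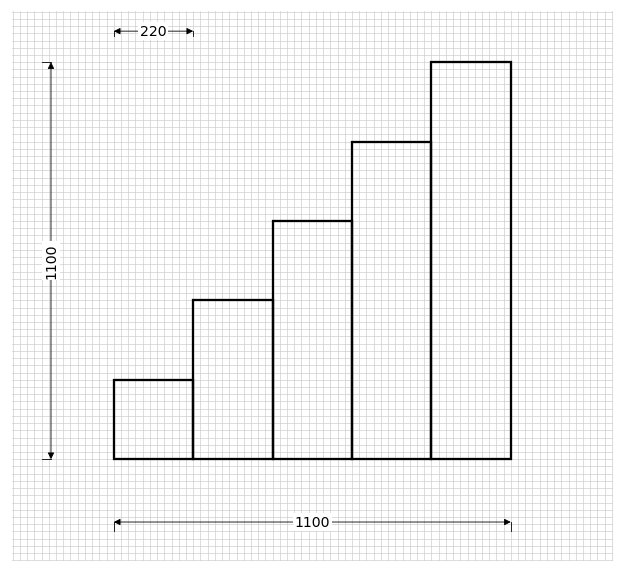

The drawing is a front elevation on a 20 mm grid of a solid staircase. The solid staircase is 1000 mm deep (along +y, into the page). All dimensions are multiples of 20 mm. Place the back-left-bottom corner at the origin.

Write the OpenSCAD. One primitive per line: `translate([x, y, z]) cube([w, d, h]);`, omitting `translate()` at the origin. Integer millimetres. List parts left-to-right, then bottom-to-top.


cube([220, 1000, 220]);
translate([220, 0, 0]) cube([220, 1000, 440]);
translate([440, 0, 0]) cube([220, 1000, 660]);
translate([660, 0, 0]) cube([220, 1000, 880]);
translate([880, 0, 0]) cube([220, 1000, 1100]);


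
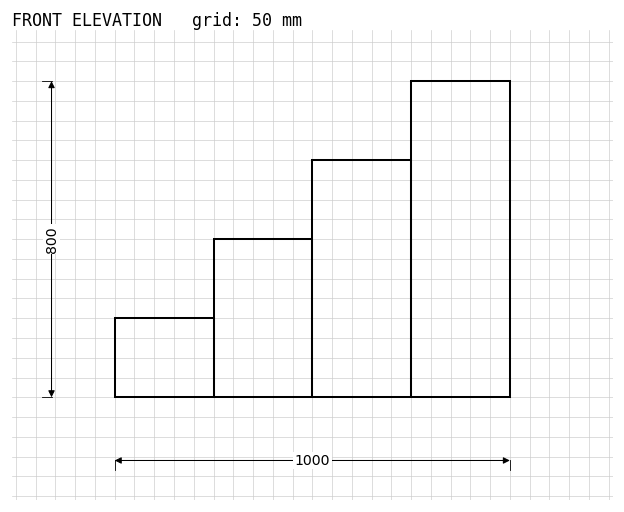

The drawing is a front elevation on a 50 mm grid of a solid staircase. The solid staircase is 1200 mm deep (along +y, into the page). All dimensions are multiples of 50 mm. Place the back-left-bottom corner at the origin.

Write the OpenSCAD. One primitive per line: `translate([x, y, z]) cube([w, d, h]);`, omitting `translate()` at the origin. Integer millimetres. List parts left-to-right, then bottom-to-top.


cube([250, 1200, 200]);
translate([250, 0, 0]) cube([250, 1200, 400]);
translate([500, 0, 0]) cube([250, 1200, 600]);
translate([750, 0, 0]) cube([250, 1200, 800]);


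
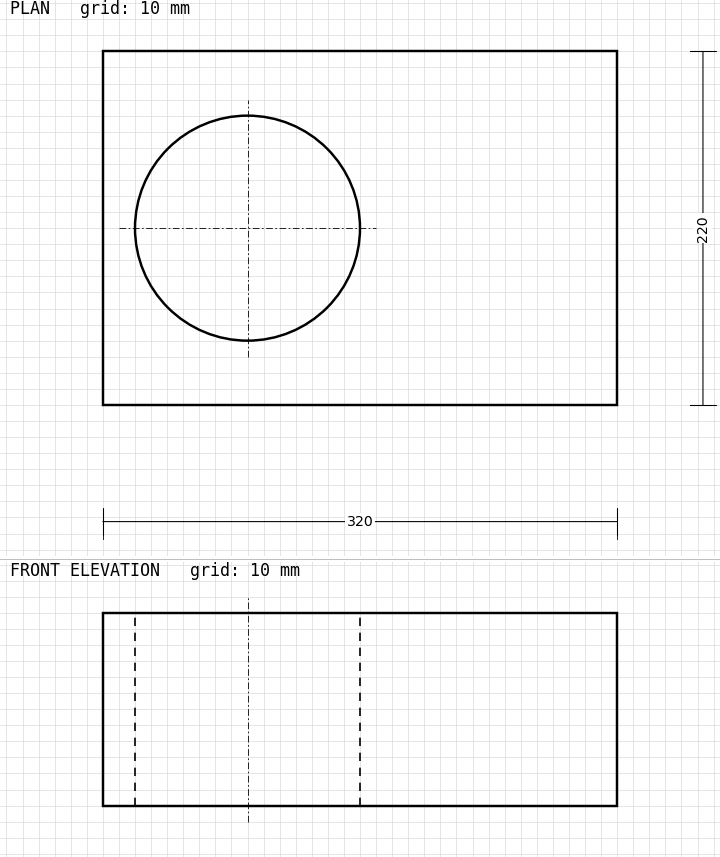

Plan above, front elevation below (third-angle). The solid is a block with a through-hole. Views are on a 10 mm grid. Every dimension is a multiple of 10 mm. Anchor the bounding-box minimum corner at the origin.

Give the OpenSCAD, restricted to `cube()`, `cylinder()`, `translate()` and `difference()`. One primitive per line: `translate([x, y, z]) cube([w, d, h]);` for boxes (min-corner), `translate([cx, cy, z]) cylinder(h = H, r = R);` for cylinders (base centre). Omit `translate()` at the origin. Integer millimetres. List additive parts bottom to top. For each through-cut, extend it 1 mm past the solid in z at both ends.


difference() {
  cube([320, 220, 120]);
  translate([90, 110, -1]) cylinder(h = 122, r = 70);
}
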